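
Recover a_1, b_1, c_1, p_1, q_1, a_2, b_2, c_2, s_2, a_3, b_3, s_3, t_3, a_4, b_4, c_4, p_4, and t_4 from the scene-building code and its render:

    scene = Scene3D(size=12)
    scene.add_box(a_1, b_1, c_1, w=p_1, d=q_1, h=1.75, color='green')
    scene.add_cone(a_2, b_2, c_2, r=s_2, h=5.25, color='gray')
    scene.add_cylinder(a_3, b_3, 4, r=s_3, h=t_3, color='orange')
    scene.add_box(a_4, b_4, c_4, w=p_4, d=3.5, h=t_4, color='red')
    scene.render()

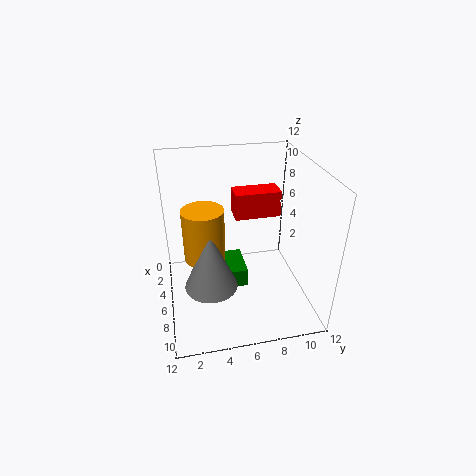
a_1 = 2.25, b_1 = 3.75, c_1 = 0.5, p_1 = 3.5, q_1 = 3.25, a_2 = 6.75, b_2 = 3.5, c_2 = 2, s_2 = 2.25, a_3 = 5.25, b_3 = 3.25, s_3 = 1.75, t_3 = 4.5, a_4 = 5.75, b_4 = 5.5, c_4 = 8.5, p_4 = 1.75, t_4 = 2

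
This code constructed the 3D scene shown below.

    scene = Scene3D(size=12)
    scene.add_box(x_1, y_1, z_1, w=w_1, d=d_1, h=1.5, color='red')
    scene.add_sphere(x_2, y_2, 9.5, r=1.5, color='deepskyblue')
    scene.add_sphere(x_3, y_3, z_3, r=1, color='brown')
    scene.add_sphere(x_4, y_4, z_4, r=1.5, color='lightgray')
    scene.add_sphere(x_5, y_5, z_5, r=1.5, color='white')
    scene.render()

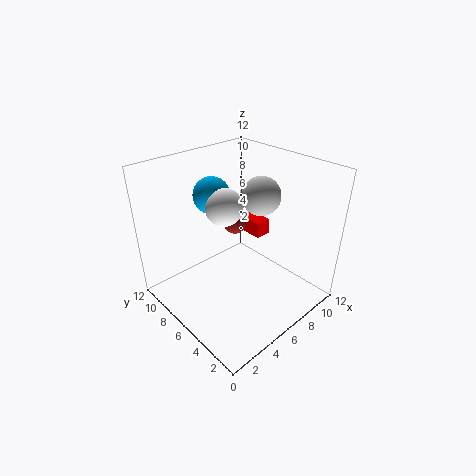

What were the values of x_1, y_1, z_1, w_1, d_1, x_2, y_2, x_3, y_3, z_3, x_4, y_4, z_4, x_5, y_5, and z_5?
x_1 = 9.5; y_1 = 7; z_1 = 4; w_1 = 1.5; d_1 = 2.5; x_2 = 5; y_2 = 8; x_3 = 7; y_3 = 7.5; z_3 = 6.5; x_4 = 7; y_4 = 4.5; z_4 = 10; x_5 = 5; y_5 = 6.5; z_5 = 9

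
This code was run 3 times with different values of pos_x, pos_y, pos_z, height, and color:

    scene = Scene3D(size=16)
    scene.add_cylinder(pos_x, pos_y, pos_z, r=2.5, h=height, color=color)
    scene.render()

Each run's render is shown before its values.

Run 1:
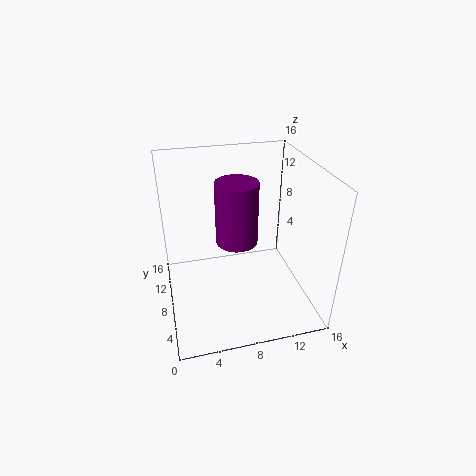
pos_x = 8.5, pos_y = 10.5, pos_z = 6, height = 7.5, color = 'purple'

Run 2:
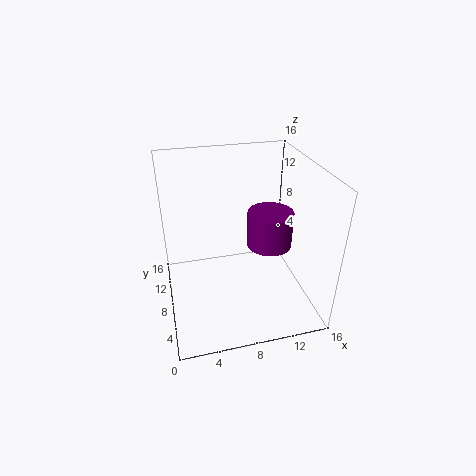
pos_x = 11.5, pos_y = 7.5, pos_z = 7, height = 4, color = 'purple'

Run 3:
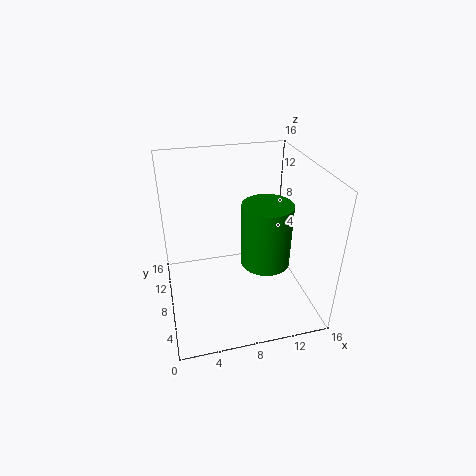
pos_x = 10, pos_y = 4.5, pos_z = 7, height = 6.5, color = 'green'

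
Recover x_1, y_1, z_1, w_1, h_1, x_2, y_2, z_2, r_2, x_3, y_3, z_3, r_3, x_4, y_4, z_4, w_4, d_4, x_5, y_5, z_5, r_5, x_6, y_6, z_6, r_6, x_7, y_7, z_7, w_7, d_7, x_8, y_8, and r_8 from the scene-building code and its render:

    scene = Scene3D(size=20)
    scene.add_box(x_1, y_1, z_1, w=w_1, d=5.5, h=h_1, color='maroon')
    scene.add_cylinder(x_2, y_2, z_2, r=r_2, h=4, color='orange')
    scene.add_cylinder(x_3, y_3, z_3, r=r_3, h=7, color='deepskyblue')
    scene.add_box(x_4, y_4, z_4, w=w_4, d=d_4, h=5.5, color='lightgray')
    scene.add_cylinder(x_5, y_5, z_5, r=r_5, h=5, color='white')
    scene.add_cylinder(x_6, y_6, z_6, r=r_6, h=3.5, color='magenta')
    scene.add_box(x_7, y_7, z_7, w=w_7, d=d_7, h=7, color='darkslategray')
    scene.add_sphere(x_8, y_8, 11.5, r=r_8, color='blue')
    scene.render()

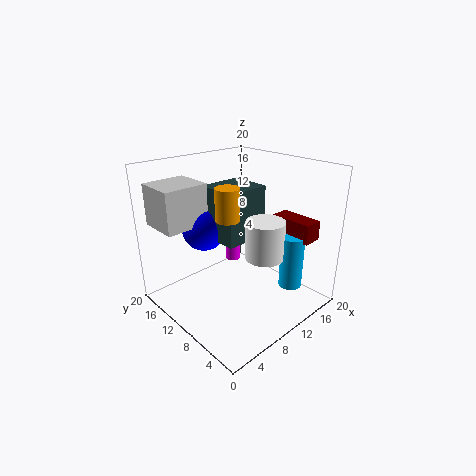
x_1 = 12.5; y_1 = 0.5; z_1 = 11.5; w_1 = 2.5; h_1 = 2.5; x_2 = 6; y_2 = 7.5; z_2 = 14.5; r_2 = 1.5; x_3 = 12.5; y_3 = 2.5; z_3 = 5; r_3 = 1.5; x_4 = 0.5; y_4 = 12; z_4 = 12.5; w_4 = 6; d_4 = 5.5; x_5 = 10; y_5 = 5; z_5 = 9; r_5 = 2.5; x_6 = 9.5; y_6 = 10.5; z_6 = 7; r_6 = 1; x_7 = 6.5; y_7 = 7.5; z_7 = 10.5; w_7 = 6; d_7 = 5.5; x_8 = 6.5; y_8 = 13; r_8 = 3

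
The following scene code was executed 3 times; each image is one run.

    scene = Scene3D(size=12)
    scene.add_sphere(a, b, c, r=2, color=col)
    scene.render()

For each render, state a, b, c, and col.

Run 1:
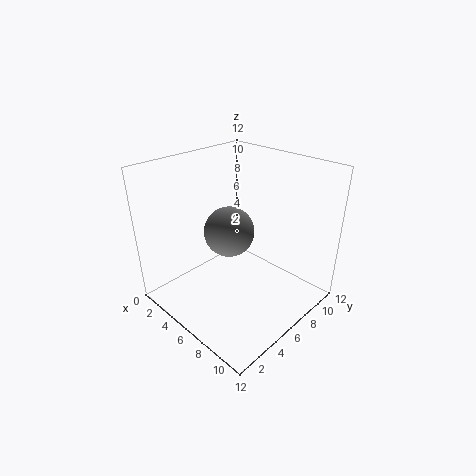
a = 6; b = 5; c = 7; col = 'gray'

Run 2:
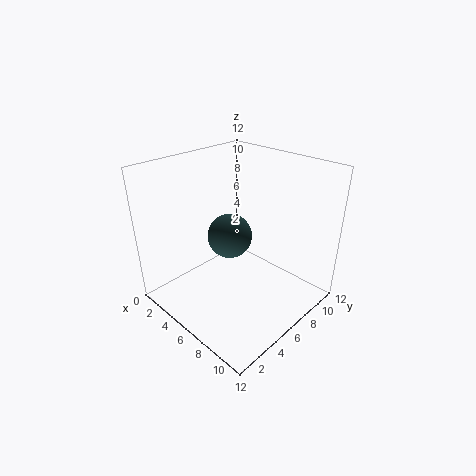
a = 4; b = 7; c = 5; col = 'darkslategray'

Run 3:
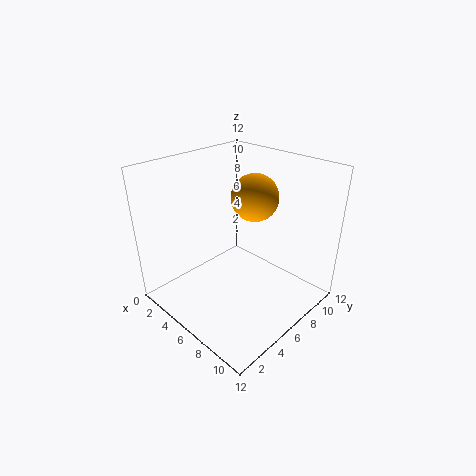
a = 6; b = 8; c = 9; col = 'orange'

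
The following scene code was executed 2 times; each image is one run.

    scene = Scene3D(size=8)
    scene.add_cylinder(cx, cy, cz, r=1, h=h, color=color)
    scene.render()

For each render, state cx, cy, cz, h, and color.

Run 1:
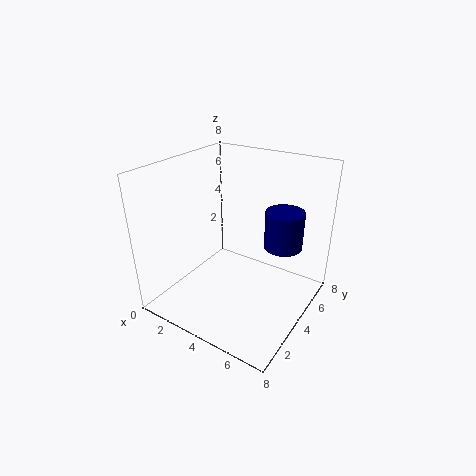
cx = 6.5, cy = 4.5, cz = 4, h = 2, color = 'navy'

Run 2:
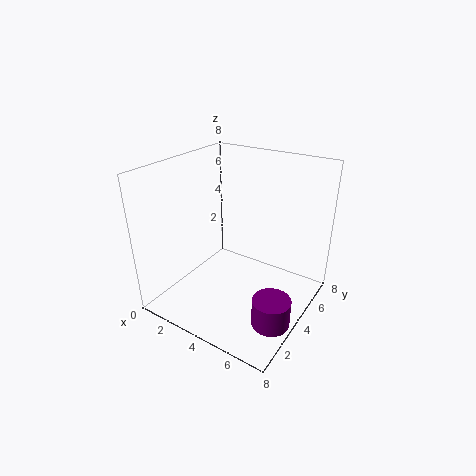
cx = 7, cy = 2.5, cz = 0.5, h = 1.5, color = 'purple'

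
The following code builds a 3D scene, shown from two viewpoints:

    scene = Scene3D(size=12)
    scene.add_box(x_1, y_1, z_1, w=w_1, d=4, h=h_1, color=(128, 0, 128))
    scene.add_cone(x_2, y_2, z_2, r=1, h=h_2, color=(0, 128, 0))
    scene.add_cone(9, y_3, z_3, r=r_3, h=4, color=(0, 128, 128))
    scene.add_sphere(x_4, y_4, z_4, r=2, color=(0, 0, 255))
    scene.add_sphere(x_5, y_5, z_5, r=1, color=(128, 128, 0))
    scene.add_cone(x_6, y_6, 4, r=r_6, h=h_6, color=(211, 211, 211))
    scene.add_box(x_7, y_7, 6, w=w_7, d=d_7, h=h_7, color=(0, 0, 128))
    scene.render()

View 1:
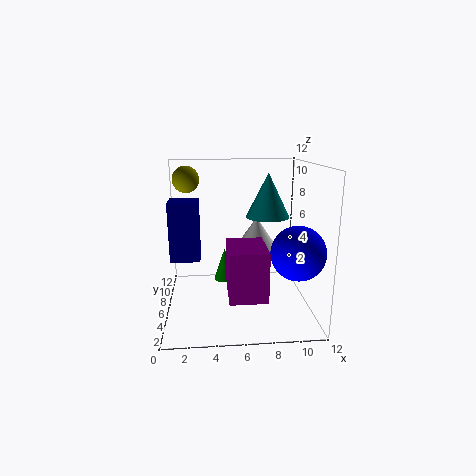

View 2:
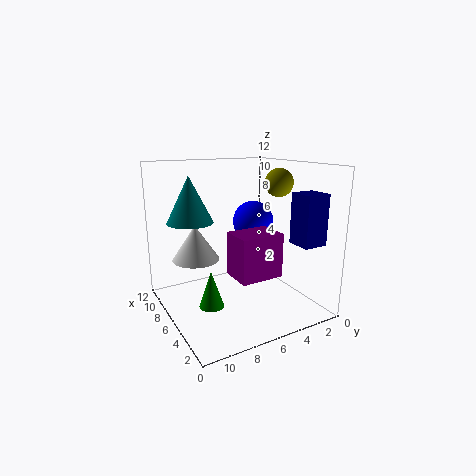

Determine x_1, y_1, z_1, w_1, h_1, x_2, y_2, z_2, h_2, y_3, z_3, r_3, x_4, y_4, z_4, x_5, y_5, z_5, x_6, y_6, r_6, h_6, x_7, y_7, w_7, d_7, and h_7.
x_1 = 5
y_1 = 2
z_1 = 2
w_1 = 3
h_1 = 4
x_2 = 5
y_2 = 9
z_2 = 1
h_2 = 3
y_3 = 9
z_3 = 7
r_3 = 2
x_4 = 10
y_4 = 2
z_4 = 6
x_5 = 2
y_5 = 5
z_5 = 11
x_6 = 8
y_6 = 9
r_6 = 2
h_6 = 3
x_7 = 1
y_7 = 1
w_7 = 2
d_7 = 2
h_7 = 4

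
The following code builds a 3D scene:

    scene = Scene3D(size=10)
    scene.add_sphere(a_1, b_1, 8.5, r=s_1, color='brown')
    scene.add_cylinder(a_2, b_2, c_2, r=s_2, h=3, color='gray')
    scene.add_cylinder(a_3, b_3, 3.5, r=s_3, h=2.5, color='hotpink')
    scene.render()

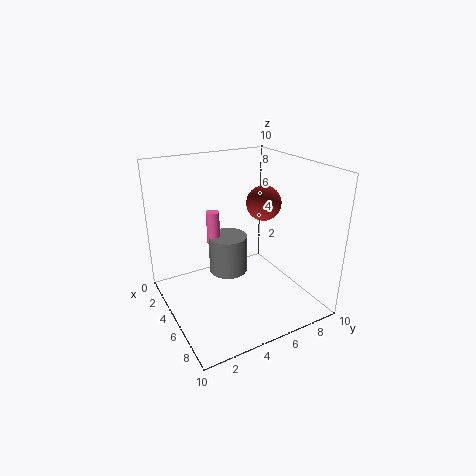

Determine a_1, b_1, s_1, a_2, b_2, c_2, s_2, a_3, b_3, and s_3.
a_1 = 8
b_1 = 5
s_1 = 1
a_2 = 2.5
b_2 = 5.5
c_2 = 1
s_2 = 1.5
a_3 = 2
b_3 = 4.5
s_3 = 0.5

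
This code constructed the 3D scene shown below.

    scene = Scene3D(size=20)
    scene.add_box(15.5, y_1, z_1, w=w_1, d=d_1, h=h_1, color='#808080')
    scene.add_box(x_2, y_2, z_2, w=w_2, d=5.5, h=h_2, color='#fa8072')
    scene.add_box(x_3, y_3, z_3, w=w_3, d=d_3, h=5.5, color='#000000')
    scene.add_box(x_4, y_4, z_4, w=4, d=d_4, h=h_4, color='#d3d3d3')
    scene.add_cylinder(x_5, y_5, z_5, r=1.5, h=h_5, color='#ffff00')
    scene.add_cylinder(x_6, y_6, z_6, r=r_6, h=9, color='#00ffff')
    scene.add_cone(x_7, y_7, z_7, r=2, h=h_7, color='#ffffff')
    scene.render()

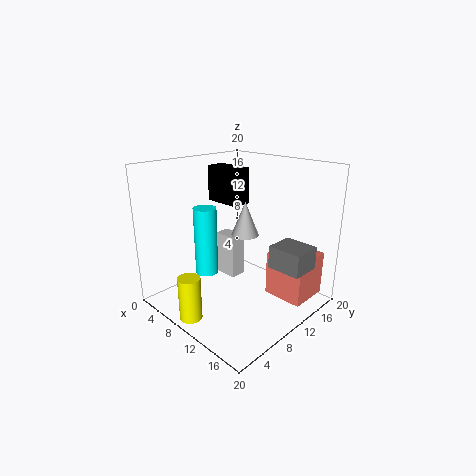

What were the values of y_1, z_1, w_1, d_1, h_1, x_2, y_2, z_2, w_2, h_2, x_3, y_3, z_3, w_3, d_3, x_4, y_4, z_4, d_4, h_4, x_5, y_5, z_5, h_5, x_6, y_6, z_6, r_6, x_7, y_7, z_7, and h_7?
y_1 = 10
z_1 = 7.5
w_1 = 4.5
d_1 = 4
h_1 = 3
x_2 = 14
y_2 = 11.5
z_2 = 2.5
w_2 = 5.5
h_2 = 6
x_3 = 0.5
y_3 = 13
z_3 = 13
w_3 = 6
d_3 = 3
x_4 = 1.5
y_4 = 13.5
z_4 = 0.5
d_4 = 2.5
h_4 = 7
x_5 = 9
y_5 = 2
z_5 = 0.5
h_5 = 6
x_6 = 8.5
y_6 = 5.5
z_6 = 6
r_6 = 1.5
x_7 = 9
y_7 = 12.5
z_7 = 9.5
h_7 = 5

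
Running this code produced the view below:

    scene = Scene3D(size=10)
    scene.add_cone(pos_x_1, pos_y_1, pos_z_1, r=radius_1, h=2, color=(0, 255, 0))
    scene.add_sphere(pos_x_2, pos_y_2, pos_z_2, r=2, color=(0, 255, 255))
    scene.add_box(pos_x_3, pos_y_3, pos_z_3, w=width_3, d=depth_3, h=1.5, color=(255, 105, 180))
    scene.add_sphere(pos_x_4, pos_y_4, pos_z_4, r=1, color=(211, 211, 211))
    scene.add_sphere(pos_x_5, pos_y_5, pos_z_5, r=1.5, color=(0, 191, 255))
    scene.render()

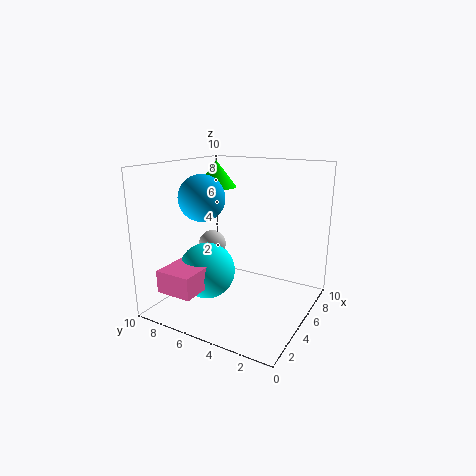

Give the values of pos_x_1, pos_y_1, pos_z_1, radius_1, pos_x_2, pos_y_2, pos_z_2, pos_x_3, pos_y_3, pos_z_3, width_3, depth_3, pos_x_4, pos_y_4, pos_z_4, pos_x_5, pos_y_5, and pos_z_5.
pos_x_1 = 7, pos_y_1 = 8, pos_z_1 = 8, radius_1 = 1.5, pos_x_2 = 4, pos_y_2 = 7, pos_z_2 = 2.5, pos_x_3 = 0.5, pos_y_3 = 6, pos_z_3 = 2, width_3 = 3, depth_3 = 2.5, pos_x_4 = 5.5, pos_y_4 = 7.5, pos_z_4 = 4, pos_x_5 = 3, pos_y_5 = 6.5, pos_z_5 = 8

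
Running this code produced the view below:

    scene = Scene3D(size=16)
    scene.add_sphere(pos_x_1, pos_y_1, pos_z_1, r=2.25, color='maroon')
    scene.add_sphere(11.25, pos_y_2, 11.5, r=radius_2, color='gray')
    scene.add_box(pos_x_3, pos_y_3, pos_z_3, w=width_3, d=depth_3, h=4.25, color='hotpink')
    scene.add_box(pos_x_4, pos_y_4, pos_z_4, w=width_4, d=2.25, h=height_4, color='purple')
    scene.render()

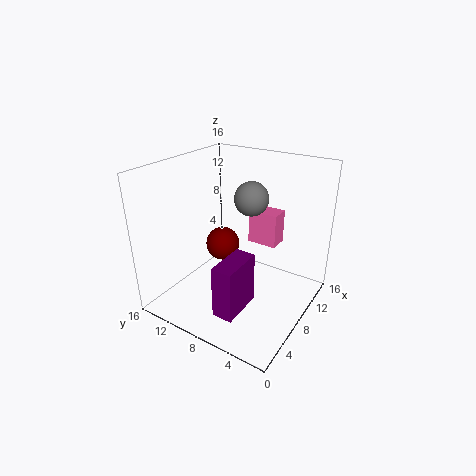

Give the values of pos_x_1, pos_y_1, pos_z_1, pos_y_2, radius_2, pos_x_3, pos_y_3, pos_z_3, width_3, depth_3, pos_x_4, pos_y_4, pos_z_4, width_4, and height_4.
pos_x_1 = 12.75, pos_y_1 = 13.5, pos_z_1 = 3.5, pos_y_2 = 8.25, radius_2 = 2, pos_x_3 = 13.25, pos_y_3 = 6, pos_z_3 = 4.75, width_3 = 2.5, depth_3 = 3.75, pos_x_4 = 2.25, pos_y_4 = 5.25, pos_z_4 = 1.5, width_4 = 4.75, height_4 = 5.75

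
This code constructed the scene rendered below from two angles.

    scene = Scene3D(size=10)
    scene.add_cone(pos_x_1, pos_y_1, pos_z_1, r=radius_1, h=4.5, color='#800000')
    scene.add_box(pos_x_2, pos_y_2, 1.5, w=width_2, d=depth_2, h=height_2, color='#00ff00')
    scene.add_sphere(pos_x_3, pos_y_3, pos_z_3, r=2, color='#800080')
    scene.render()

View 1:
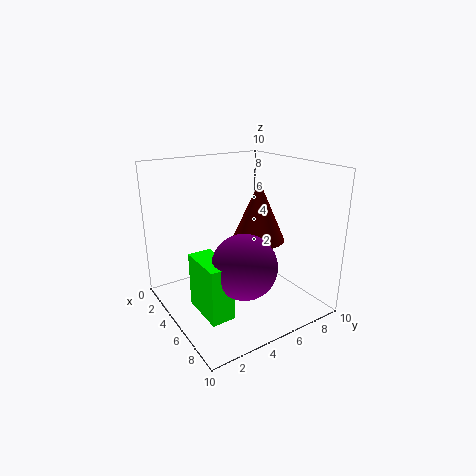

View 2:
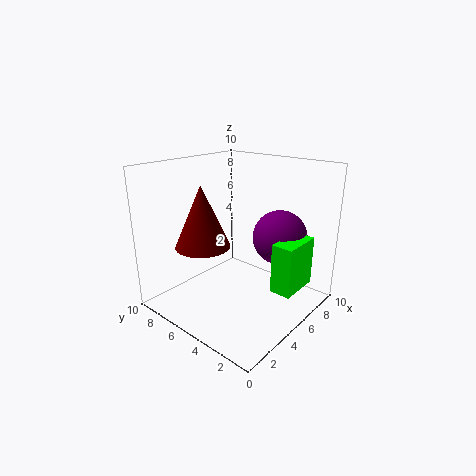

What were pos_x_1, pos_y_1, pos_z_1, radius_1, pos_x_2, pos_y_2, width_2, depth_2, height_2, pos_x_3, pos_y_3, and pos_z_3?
pos_x_1 = 4; pos_y_1 = 7.5; pos_z_1 = 4; radius_1 = 2; pos_x_2 = 5.5; pos_y_2 = 1; width_2 = 3; depth_2 = 1.5; height_2 = 3.5; pos_x_3 = 8; pos_y_3 = 3.5; pos_z_3 = 4.5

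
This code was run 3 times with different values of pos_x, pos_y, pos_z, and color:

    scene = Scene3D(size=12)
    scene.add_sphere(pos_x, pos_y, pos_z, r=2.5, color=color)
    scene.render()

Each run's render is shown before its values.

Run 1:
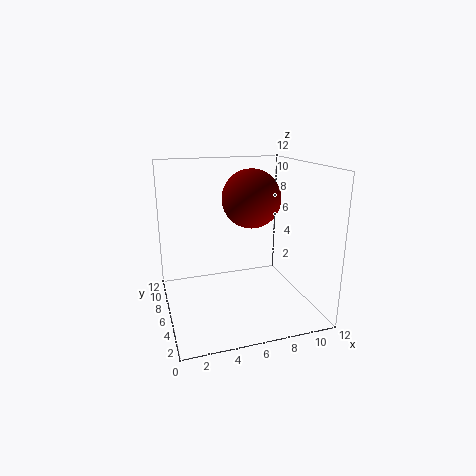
pos_x = 7.5; pos_y = 7; pos_z = 9; color = 'maroon'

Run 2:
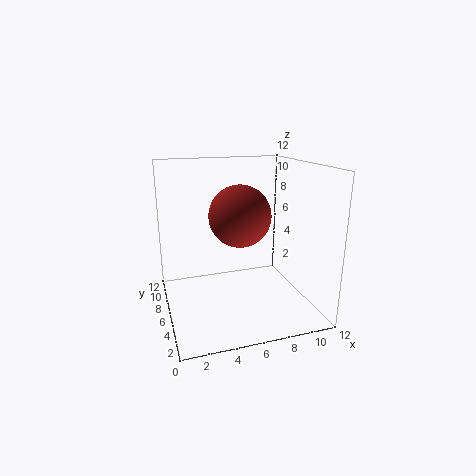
pos_x = 6; pos_y = 5.5; pos_z = 8; color = 'brown'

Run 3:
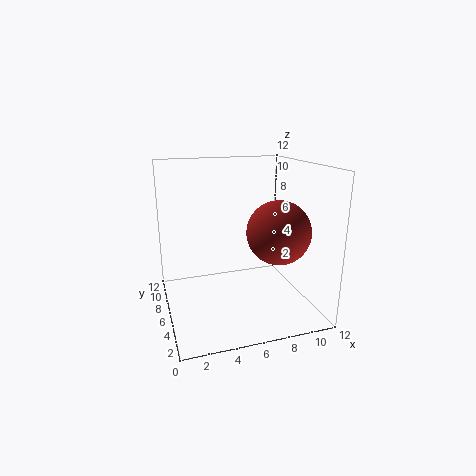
pos_x = 8.5; pos_y = 3.5; pos_z = 7; color = 'brown'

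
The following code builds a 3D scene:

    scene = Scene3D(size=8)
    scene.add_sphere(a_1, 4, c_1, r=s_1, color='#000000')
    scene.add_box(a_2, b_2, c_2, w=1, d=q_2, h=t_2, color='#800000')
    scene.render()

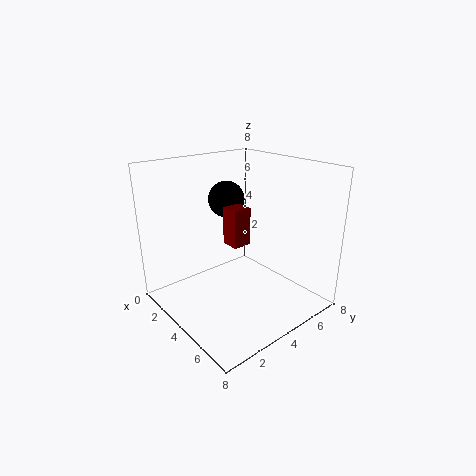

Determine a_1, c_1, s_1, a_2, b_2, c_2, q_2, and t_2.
a_1 = 3; c_1 = 6; s_1 = 1; a_2 = 4; b_2 = 3; c_2 = 4; q_2 = 1; t_2 = 2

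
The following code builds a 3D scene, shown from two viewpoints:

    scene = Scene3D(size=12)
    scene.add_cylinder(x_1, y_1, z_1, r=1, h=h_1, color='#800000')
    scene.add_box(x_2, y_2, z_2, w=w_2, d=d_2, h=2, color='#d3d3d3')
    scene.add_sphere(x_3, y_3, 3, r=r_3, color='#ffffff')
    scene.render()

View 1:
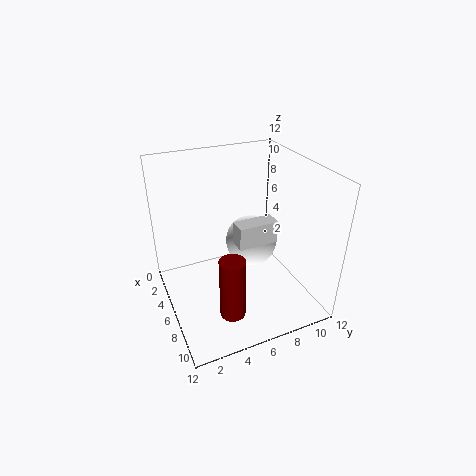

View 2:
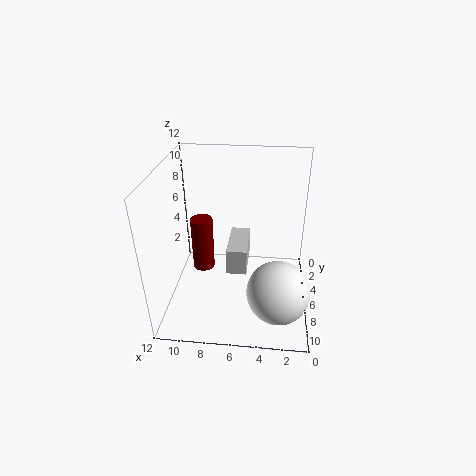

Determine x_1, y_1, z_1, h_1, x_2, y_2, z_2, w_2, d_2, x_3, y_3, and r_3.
x_1 = 9.5
y_1 = 4
z_1 = 1.5
h_1 = 5
x_2 = 5
y_2 = 6
z_2 = 5
w_2 = 1.5
d_2 = 3.5
x_3 = 2.5
y_3 = 9
r_3 = 2.5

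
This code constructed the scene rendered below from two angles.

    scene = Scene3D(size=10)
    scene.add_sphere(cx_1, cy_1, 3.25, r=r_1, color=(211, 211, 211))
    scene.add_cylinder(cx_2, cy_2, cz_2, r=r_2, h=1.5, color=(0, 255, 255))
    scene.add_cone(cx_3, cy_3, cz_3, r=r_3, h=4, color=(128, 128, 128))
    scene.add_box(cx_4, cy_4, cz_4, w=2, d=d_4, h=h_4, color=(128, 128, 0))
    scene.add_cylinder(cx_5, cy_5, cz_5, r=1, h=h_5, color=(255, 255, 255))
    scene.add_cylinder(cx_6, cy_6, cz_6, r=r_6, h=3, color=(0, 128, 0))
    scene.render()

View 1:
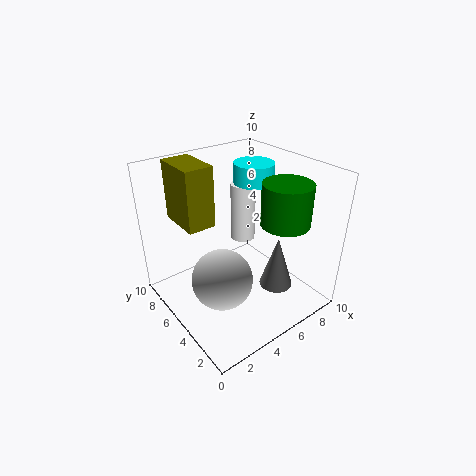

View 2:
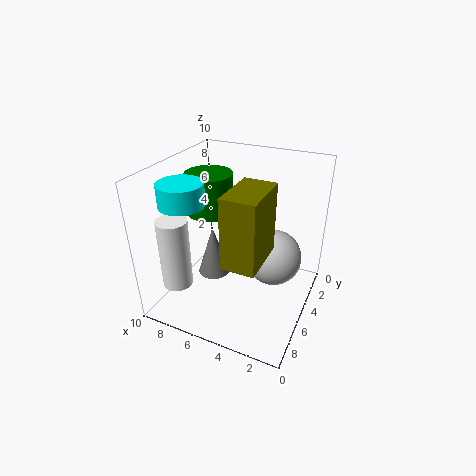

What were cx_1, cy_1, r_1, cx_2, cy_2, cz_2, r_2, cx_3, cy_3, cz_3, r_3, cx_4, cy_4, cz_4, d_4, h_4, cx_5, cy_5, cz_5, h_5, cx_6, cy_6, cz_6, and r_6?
cx_1 = 2.75
cy_1 = 3.75
r_1 = 2
cx_2 = 8
cy_2 = 7
cz_2 = 7.75
r_2 = 1.5
cx_3 = 7.75
cy_3 = 3.75
cz_3 = 0.5
r_3 = 1.25
cx_4 = 2
cy_4 = 6.25
cz_4 = 5.75
d_4 = 3.25
h_4 = 4.25
cx_5 = 8
cy_5 = 8.25
cz_5 = 2.5
h_5 = 4.75
cx_6 = 8
cy_6 = 3.5
cz_6 = 5.75
r_6 = 1.75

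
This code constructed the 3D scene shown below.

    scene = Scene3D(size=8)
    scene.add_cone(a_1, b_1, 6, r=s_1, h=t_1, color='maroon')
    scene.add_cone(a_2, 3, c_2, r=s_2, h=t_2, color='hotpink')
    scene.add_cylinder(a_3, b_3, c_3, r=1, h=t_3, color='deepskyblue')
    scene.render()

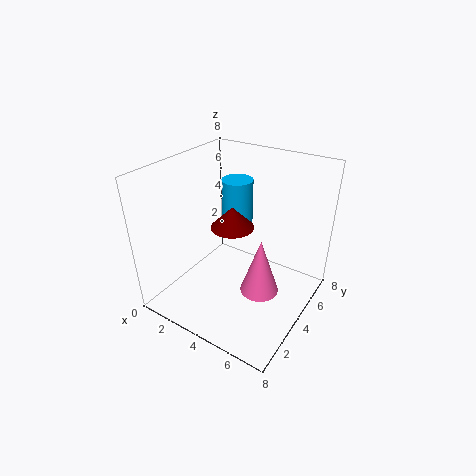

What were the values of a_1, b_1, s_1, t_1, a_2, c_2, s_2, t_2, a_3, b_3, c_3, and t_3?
a_1 = 5; b_1 = 2; s_1 = 1; t_1 = 1; a_2 = 6; c_2 = 2; s_2 = 1; t_2 = 3; a_3 = 2; b_3 = 7; c_3 = 3; t_3 = 3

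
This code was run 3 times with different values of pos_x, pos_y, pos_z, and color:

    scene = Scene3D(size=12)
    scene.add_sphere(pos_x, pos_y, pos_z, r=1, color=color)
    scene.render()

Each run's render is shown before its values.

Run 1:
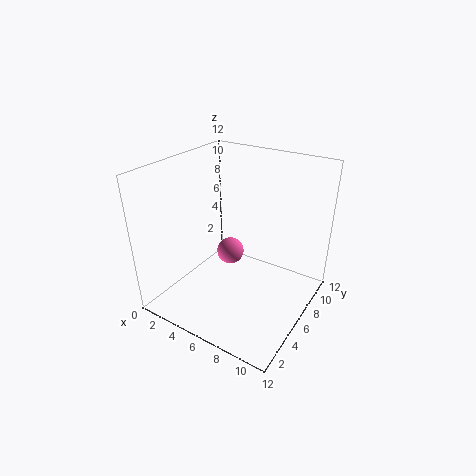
pos_x = 6.75, pos_y = 3.75, pos_z = 6.25, color = 'hotpink'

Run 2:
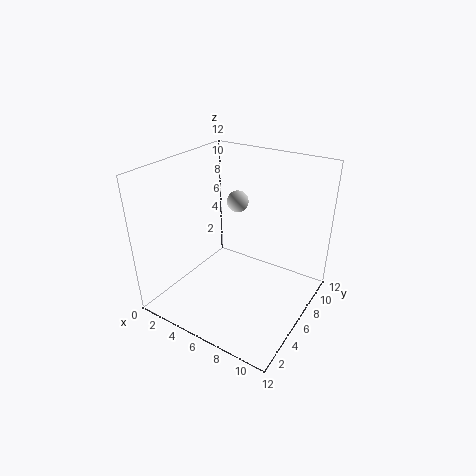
pos_x = 3.75, pos_y = 9.5, pos_z = 7.5, color = 'lightgray'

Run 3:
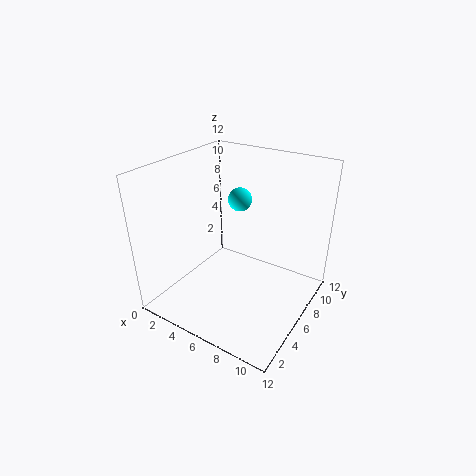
pos_x = 5.25, pos_y = 7.5, pos_z = 8.75, color = 'cyan'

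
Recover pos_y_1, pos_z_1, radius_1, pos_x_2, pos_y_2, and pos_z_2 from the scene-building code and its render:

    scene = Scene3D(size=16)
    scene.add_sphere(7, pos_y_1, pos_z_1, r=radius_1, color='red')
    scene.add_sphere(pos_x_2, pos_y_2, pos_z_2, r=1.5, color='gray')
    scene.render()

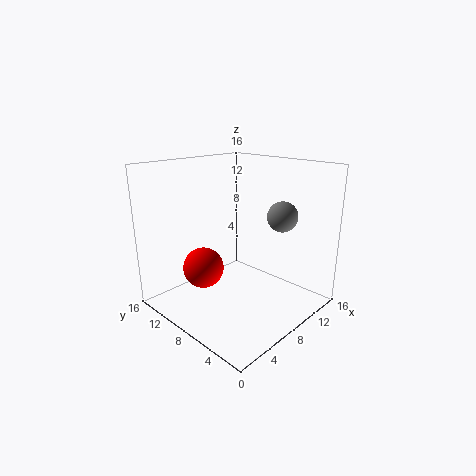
pos_y_1 = 13; pos_z_1 = 3; radius_1 = 2.5; pos_x_2 = 8.5; pos_y_2 = 2.5; pos_z_2 = 11.5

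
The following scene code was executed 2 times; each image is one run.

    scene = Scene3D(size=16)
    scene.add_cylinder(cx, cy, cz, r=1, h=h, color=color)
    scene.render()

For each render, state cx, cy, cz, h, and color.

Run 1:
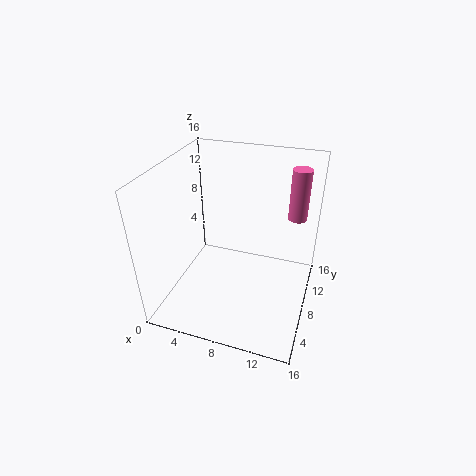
cx = 14, cy = 10, cz = 10.5, h = 5.5, color = 'hotpink'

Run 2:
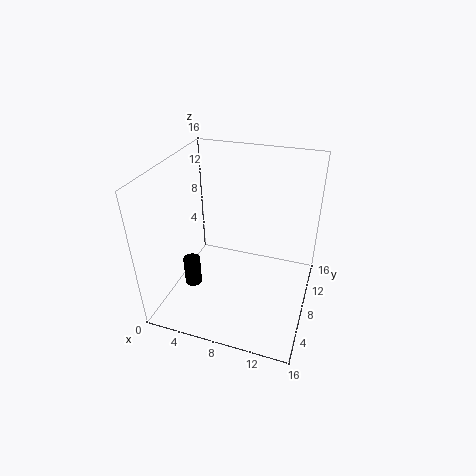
cx = 2.5, cy = 7, cz = 1, h = 3.5, color = 'black'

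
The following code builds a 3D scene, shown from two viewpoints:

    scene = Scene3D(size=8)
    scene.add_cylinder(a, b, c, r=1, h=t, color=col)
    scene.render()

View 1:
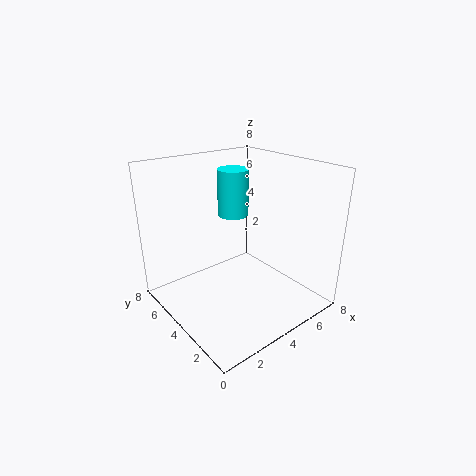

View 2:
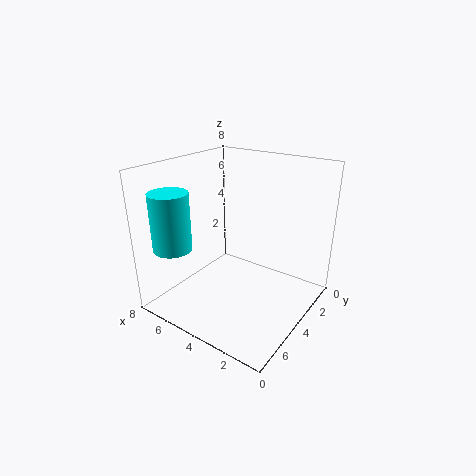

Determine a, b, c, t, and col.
a = 6
b = 7
c = 4
t = 3
col = 'cyan'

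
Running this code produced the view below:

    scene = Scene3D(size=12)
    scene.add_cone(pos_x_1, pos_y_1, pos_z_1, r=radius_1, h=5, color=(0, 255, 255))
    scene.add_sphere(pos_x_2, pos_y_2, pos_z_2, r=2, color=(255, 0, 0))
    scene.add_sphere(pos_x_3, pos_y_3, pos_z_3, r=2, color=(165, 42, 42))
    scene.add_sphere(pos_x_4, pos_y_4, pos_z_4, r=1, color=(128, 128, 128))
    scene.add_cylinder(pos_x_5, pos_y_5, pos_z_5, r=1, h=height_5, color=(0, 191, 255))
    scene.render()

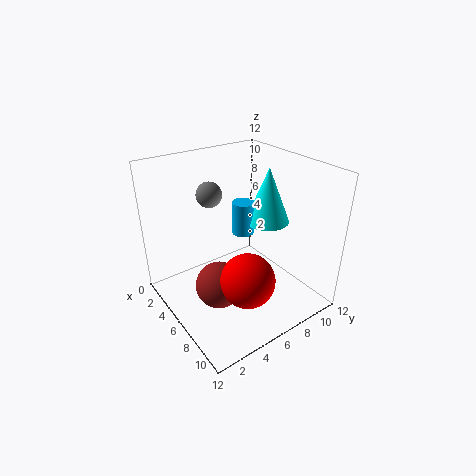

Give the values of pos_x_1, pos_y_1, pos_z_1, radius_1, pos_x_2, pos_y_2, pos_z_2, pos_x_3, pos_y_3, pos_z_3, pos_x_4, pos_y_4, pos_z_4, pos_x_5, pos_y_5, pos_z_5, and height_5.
pos_x_1 = 5, pos_y_1 = 10, pos_z_1 = 6, radius_1 = 2, pos_x_2 = 10, pos_y_2 = 4, pos_z_2 = 5, pos_x_3 = 6, pos_y_3 = 4, pos_z_3 = 2, pos_x_4 = 5, pos_y_4 = 4, pos_z_4 = 10, pos_x_5 = 4, pos_y_5 = 8, pos_z_5 = 5, height_5 = 3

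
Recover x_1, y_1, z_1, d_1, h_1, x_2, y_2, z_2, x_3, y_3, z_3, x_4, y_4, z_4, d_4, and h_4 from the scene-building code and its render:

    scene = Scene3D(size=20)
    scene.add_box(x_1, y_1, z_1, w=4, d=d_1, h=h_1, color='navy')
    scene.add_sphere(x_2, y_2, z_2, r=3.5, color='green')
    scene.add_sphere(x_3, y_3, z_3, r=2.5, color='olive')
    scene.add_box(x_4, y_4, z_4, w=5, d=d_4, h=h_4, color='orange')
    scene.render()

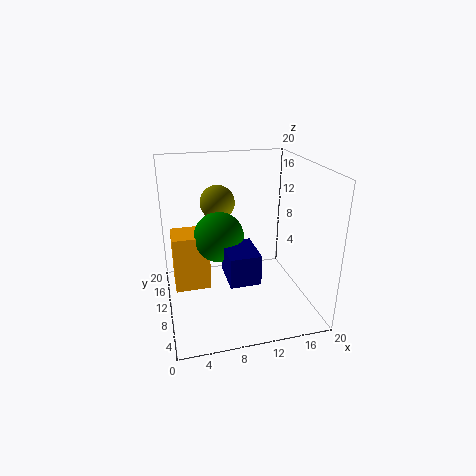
x_1 = 7.5, y_1 = 4, z_1 = 6, d_1 = 5.5, h_1 = 4, x_2 = 7.5, y_2 = 11, z_2 = 10, x_3 = 8, y_3 = 14, z_3 = 14, x_4 = 1, y_4 = 10, z_4 = 2.5, d_4 = 4.5, h_4 = 8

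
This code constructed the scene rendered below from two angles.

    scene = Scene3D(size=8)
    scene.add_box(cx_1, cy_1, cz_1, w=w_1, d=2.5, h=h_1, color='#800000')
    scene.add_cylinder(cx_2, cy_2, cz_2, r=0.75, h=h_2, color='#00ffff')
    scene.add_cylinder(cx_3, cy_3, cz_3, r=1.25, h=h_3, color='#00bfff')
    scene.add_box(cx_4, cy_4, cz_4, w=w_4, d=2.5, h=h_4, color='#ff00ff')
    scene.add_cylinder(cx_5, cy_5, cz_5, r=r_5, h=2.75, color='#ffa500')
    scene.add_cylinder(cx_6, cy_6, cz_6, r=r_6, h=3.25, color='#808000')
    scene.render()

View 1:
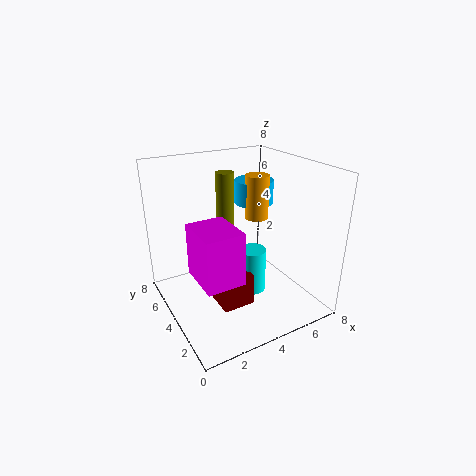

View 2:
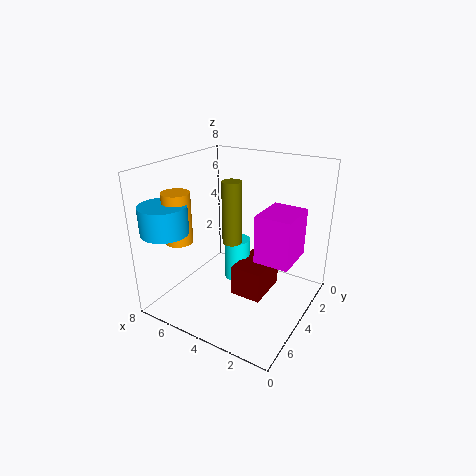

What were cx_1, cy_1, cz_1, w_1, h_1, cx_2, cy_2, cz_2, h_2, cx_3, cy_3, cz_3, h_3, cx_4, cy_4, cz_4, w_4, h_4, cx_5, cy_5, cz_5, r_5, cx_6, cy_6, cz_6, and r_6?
cx_1 = 2.25
cy_1 = 2.25
cz_1 = 0.75
w_1 = 1.75
h_1 = 1.75
cx_2 = 4.5
cy_2 = 3.25
cz_2 = 1
h_2 = 2.5
cx_3 = 6.75
cy_3 = 6.75
cz_3 = 4.75
h_3 = 1.5
cx_4 = 1
cy_4 = 1.5
cz_4 = 2.75
w_4 = 2
h_4 = 2.75
cx_5 = 6.5
cy_5 = 6
cz_5 = 4
r_5 = 0.75
cx_6 = 3.75
cy_6 = 5
cz_6 = 4.25
r_6 = 0.5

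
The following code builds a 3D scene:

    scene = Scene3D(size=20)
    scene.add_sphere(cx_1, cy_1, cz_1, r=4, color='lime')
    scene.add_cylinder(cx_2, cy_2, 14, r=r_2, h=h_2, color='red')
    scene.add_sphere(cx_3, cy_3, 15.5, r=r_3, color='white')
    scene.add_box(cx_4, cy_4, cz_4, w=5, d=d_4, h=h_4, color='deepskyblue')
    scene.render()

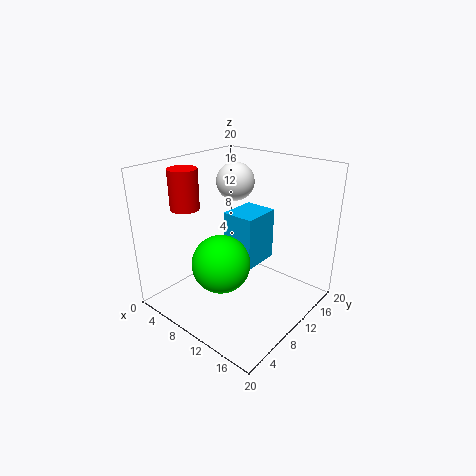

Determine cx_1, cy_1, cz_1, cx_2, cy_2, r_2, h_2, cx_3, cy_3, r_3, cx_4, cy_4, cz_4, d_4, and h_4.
cx_1 = 9.5; cy_1 = 7; cz_1 = 7; cx_2 = 4; cy_2 = 6; r_2 = 2; h_2 = 5.5; cx_3 = 4; cy_3 = 16.5; r_3 = 3; cx_4 = 5.5; cy_4 = 12; cz_4 = 4; d_4 = 6; h_4 = 8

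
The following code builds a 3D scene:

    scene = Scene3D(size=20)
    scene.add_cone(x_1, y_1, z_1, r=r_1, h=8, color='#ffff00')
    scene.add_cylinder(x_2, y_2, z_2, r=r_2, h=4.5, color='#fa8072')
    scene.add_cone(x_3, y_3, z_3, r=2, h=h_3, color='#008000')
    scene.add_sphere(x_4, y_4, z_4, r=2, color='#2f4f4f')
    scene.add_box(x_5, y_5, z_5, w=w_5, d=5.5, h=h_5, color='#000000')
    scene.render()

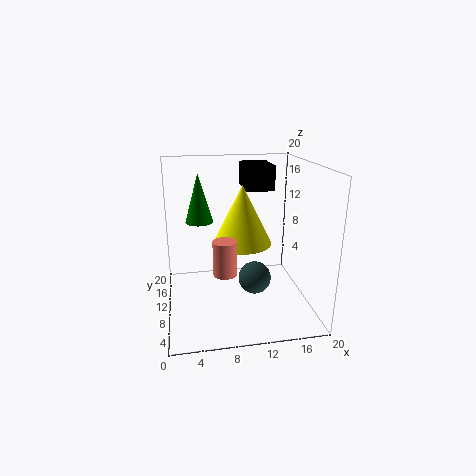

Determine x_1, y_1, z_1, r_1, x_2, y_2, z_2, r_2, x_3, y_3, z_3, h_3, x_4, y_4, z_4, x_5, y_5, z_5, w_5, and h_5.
x_1 = 10.5
y_1 = 9.5
z_1 = 9.5
r_1 = 4
x_2 = 7.5
y_2 = 5.5
z_2 = 7
r_2 = 1.5
x_3 = 5
y_3 = 13.5
z_3 = 11.5
h_3 = 7
x_4 = 11
y_4 = 4
z_4 = 7
x_5 = 11.5
y_5 = 11.5
z_5 = 16
w_5 = 4
h_5 = 3.5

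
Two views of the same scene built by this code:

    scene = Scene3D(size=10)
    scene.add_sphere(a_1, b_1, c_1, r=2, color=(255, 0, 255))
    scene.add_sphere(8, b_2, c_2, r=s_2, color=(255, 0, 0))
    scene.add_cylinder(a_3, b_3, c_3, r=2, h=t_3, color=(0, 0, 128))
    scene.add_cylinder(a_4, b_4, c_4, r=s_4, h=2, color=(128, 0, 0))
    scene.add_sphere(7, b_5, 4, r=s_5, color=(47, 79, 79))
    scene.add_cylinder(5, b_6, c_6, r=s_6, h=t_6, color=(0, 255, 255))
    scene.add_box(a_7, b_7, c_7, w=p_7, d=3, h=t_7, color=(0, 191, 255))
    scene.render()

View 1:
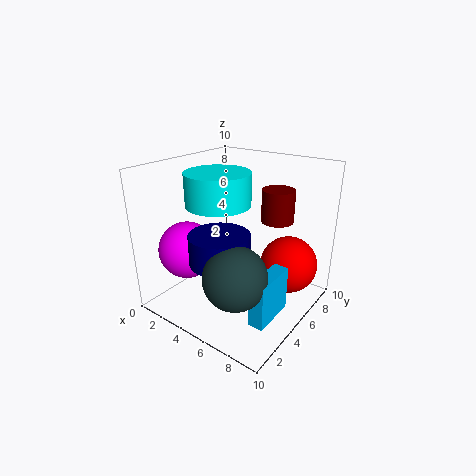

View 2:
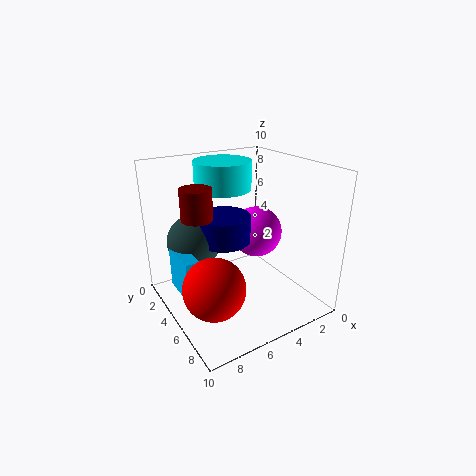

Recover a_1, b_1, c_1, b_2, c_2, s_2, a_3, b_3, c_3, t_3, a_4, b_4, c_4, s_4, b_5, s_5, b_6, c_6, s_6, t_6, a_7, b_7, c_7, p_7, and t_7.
a_1 = 2, b_1 = 3, c_1 = 4, b_2 = 7, c_2 = 3, s_2 = 2, a_3 = 5, b_3 = 3, c_3 = 4, t_3 = 2, a_4 = 8, b_4 = 5, c_4 = 7, s_4 = 1, b_5 = 2, s_5 = 2, b_6 = 3, c_6 = 8, s_6 = 2, t_6 = 2, a_7 = 8, b_7 = 2, c_7 = 1, p_7 = 1, t_7 = 3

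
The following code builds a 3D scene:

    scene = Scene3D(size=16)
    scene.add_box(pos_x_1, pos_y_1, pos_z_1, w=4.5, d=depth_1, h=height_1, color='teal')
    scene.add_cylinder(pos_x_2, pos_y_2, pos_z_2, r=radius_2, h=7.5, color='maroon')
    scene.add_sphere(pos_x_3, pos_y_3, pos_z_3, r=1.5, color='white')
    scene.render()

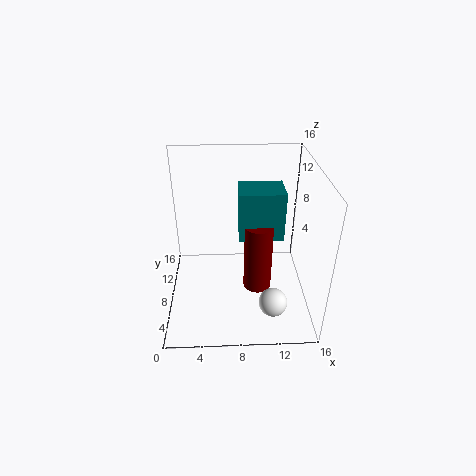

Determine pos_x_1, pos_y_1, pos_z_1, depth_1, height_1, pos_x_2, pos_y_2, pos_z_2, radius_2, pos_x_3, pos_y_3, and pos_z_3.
pos_x_1 = 8, pos_y_1 = 5, pos_z_1 = 9.5, depth_1 = 3.5, height_1 = 5, pos_x_2 = 10, pos_y_2 = 5.5, pos_z_2 = 3.5, radius_2 = 1.5, pos_x_3 = 11.5, pos_y_3 = 3, pos_z_3 = 3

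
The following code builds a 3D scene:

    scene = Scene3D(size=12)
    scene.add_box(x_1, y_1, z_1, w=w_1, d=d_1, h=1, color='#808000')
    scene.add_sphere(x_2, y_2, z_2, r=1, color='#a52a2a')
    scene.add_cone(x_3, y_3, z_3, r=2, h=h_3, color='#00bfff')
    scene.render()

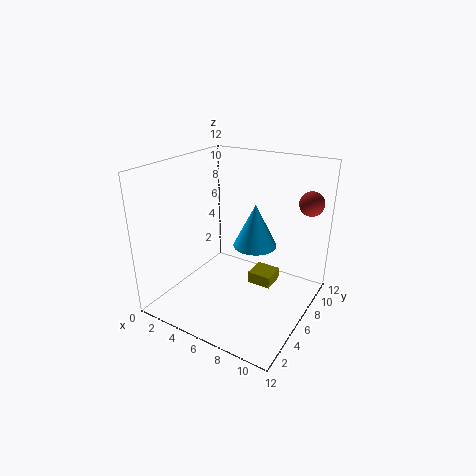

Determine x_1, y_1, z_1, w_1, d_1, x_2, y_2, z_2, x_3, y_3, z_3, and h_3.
x_1 = 7; y_1 = 6; z_1 = 2; w_1 = 2; d_1 = 2; x_2 = 11; y_2 = 9; z_2 = 9; x_3 = 6; y_3 = 9; z_3 = 4; h_3 = 4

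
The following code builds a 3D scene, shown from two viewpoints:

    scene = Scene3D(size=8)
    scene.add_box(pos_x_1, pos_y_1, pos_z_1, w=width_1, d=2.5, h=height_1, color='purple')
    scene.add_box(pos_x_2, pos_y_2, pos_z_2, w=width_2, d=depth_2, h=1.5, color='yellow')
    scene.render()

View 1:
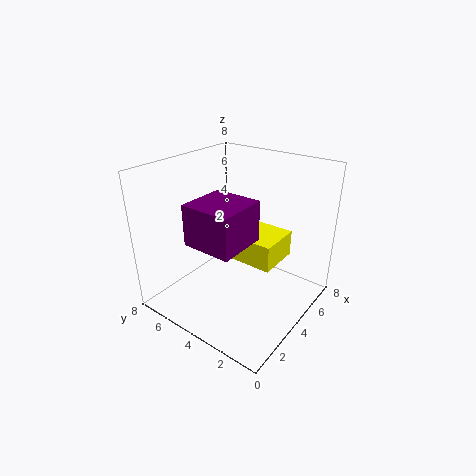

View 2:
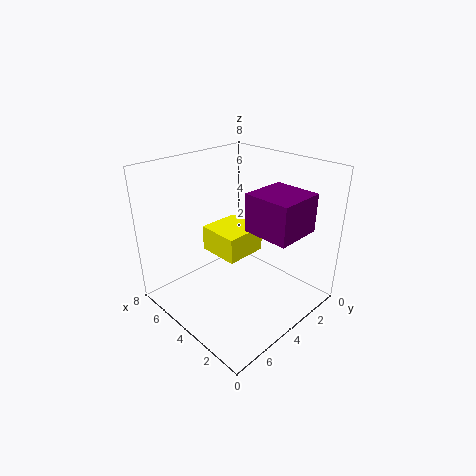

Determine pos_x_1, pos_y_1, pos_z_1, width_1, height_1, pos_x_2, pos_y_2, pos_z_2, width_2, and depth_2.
pos_x_1 = 0.5, pos_y_1 = 2, pos_z_1 = 5, width_1 = 2.5, height_1 = 2, pos_x_2 = 4, pos_y_2 = 2, pos_z_2 = 2.5, width_2 = 2.5, depth_2 = 2.5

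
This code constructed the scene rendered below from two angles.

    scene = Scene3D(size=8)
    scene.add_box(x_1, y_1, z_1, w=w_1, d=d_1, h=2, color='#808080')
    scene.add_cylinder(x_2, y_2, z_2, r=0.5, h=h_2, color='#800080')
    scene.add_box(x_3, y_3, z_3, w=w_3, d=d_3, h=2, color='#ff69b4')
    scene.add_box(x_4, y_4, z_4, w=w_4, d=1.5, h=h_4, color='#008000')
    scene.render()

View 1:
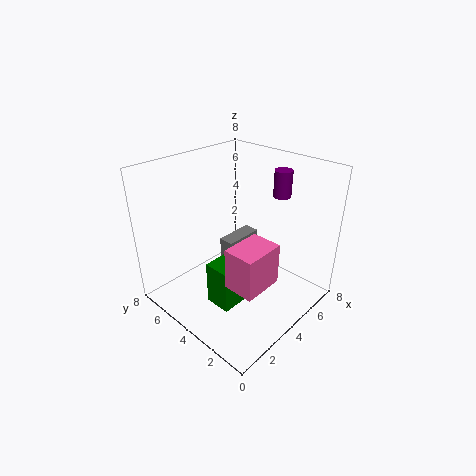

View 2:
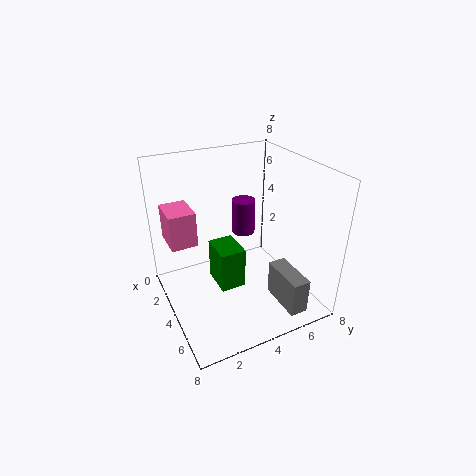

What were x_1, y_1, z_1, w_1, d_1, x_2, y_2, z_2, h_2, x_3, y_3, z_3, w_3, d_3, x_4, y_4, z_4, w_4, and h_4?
x_1 = 5, y_1 = 5.5, z_1 = 0.5, w_1 = 2.5, d_1 = 1, x_2 = 6.5, y_2 = 3, z_2 = 6, h_2 = 1.5, x_3 = 1, y_3 = 0.5, z_3 = 3.5, w_3 = 2, d_3 = 1.5, x_4 = 2, y_4 = 3, z_4 = 0.5, w_4 = 2, h_4 = 2.5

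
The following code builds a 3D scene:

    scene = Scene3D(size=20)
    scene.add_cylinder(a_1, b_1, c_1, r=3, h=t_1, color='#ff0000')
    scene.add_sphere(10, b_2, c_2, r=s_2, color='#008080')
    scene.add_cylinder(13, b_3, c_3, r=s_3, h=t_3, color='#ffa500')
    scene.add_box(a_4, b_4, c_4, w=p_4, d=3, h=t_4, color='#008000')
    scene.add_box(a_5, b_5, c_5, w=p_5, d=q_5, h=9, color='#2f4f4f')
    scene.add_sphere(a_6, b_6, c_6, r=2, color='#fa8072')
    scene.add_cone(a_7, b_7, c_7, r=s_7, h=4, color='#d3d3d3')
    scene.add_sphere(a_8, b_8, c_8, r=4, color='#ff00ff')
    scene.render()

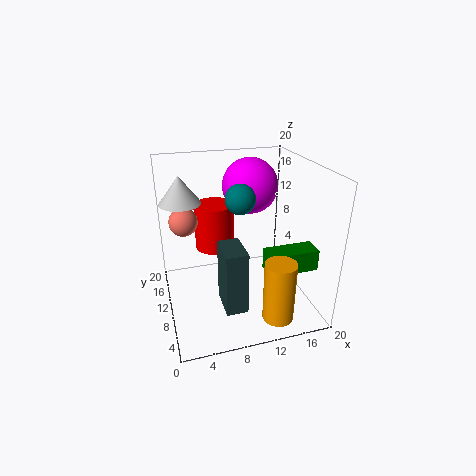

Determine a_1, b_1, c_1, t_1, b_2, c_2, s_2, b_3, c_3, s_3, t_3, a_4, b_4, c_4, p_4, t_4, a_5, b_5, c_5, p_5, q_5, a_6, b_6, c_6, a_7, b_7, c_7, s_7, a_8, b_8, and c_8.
a_1 = 8, b_1 = 16, c_1 = 6, t_1 = 7, b_2 = 9, c_2 = 16, s_2 = 2, b_3 = 2, c_3 = 2, s_3 = 2, t_3 = 8, a_4 = 13, b_4 = 5, c_4 = 6, p_4 = 7, t_4 = 3, a_5 = 7, b_5 = 5, c_5 = 1, p_5 = 3, q_5 = 5, a_6 = 3, b_6 = 13, c_6 = 12, a_7 = 3, b_7 = 15, c_7 = 14, s_7 = 3, a_8 = 13, b_8 = 14, c_8 = 16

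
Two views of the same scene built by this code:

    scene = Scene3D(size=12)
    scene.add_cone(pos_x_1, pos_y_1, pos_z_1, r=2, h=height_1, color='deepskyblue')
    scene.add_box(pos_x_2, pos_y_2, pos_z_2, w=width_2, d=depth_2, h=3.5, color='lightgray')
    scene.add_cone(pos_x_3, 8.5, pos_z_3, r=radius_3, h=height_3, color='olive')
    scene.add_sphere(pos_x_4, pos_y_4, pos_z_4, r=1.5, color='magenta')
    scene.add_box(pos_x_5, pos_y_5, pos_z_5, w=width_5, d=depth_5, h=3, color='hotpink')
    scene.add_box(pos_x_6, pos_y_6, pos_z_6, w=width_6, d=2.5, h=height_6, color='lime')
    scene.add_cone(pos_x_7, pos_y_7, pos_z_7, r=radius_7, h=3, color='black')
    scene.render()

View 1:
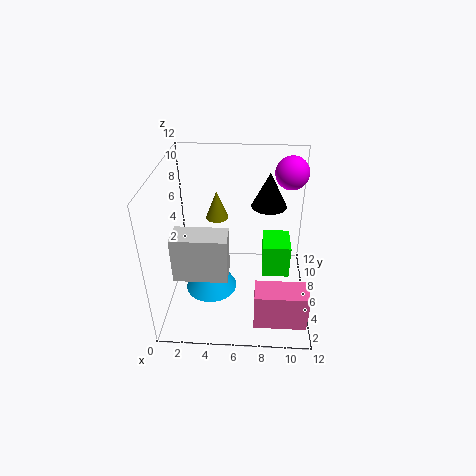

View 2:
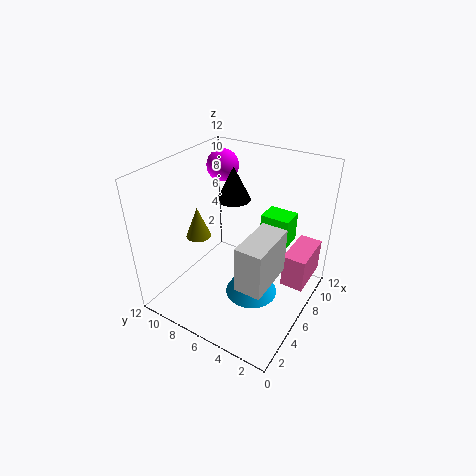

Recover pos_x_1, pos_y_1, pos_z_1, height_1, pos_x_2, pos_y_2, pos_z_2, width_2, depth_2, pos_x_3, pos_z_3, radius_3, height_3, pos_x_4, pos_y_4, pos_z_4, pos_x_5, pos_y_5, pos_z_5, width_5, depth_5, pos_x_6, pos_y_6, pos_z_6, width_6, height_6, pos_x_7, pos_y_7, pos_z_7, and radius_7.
pos_x_1 = 4; pos_y_1 = 3.5; pos_z_1 = 3; height_1 = 3.5; pos_x_2 = 1.5; pos_y_2 = 1.5; pos_z_2 = 5; width_2 = 4; depth_2 = 2; pos_x_3 = 4; pos_z_3 = 6.5; radius_3 = 1; height_3 = 2.5; pos_x_4 = 10.5; pos_y_4 = 10.5; pos_z_4 = 10; pos_x_5 = 7.5; pos_y_5 = 0.5; pos_z_5 = 1.5; width_5 = 4; depth_5 = 2; pos_x_6 = 8; pos_y_6 = 2.5; pos_z_6 = 5; width_6 = 2; height_6 = 2.5; pos_x_7 = 8.5; pos_y_7 = 8; pos_z_7 = 8; radius_7 = 1.5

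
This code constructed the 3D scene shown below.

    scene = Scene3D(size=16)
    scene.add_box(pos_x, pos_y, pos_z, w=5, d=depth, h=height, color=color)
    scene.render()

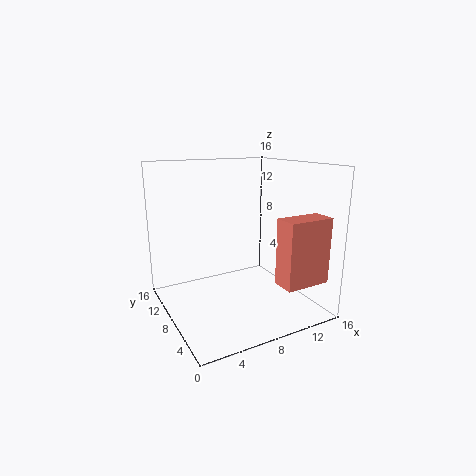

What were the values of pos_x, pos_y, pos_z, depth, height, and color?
pos_x = 10; pos_y = 1; pos_z = 4; depth = 2.5; height = 7; color = 'salmon'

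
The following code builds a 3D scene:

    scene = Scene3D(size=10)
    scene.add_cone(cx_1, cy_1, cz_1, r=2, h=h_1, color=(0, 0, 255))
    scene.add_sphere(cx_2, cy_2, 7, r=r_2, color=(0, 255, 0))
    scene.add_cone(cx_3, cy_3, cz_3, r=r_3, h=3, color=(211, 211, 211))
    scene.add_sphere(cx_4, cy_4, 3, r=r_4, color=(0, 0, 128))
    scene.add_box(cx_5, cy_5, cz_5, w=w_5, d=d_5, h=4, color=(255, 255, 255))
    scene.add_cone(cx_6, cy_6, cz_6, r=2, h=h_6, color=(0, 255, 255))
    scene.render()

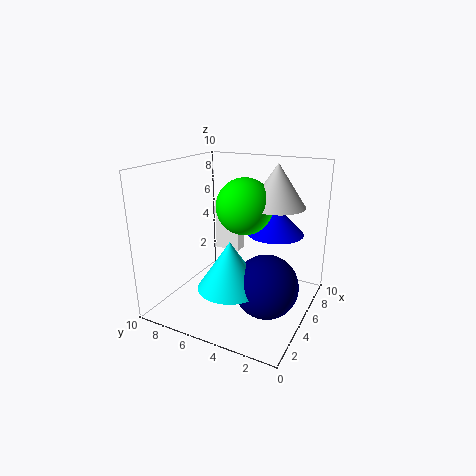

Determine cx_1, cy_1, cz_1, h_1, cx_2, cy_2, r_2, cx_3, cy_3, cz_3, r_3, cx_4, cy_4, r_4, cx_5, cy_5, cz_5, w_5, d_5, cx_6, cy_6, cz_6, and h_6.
cx_1 = 7, cy_1 = 3, cz_1 = 5, h_1 = 2, cx_2 = 6, cy_2 = 5, r_2 = 2, cx_3 = 7, cy_3 = 3, cz_3 = 7, r_3 = 2, cx_4 = 3, cy_4 = 2, r_4 = 2, cx_5 = 7, cy_5 = 6, cz_5 = 3, w_5 = 1, d_5 = 2, cx_6 = 2, cy_6 = 4, cz_6 = 3, h_6 = 3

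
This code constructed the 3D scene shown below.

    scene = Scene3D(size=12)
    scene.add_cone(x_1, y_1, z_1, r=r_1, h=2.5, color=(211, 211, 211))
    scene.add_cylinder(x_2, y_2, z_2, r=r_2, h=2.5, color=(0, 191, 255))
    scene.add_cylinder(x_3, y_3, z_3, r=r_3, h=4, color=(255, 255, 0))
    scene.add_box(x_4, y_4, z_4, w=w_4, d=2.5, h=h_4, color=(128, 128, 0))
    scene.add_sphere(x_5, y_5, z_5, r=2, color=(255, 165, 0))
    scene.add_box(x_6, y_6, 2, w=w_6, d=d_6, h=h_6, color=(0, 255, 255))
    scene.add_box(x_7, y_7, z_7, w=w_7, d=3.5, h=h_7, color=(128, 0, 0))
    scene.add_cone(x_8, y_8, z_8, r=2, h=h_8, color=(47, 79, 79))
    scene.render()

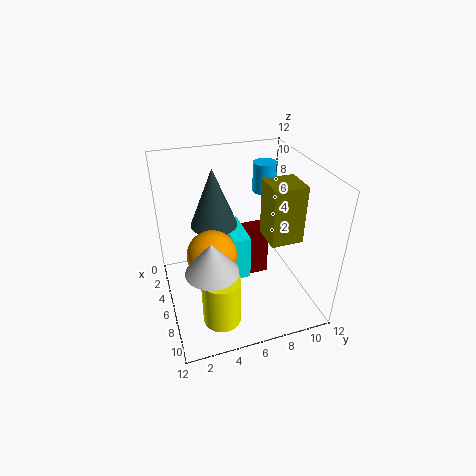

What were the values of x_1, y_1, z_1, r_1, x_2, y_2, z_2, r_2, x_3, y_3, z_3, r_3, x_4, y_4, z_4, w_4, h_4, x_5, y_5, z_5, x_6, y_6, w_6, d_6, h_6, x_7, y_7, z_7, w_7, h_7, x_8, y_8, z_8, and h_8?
x_1 = 9, y_1 = 3, z_1 = 5.5, r_1 = 2, x_2 = 4, y_2 = 9, z_2 = 9, r_2 = 1, x_3 = 9.5, y_3 = 3.5, z_3 = 1, r_3 = 1.5, x_4 = 7, y_4 = 7.5, z_4 = 7, w_4 = 2.5, h_4 = 4.5, x_5 = 7, y_5 = 3.5, z_5 = 5.5, x_6 = 2.5, y_6 = 5.5, w_6 = 4, d_6 = 1.5, h_6 = 4, x_7 = 3, y_7 = 6, z_7 = 0.5, w_7 = 1.5, h_7 = 5, x_8 = 4, y_8 = 4.5, z_8 = 6.5, h_8 = 5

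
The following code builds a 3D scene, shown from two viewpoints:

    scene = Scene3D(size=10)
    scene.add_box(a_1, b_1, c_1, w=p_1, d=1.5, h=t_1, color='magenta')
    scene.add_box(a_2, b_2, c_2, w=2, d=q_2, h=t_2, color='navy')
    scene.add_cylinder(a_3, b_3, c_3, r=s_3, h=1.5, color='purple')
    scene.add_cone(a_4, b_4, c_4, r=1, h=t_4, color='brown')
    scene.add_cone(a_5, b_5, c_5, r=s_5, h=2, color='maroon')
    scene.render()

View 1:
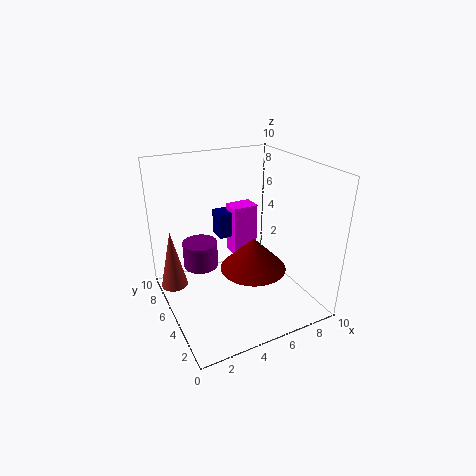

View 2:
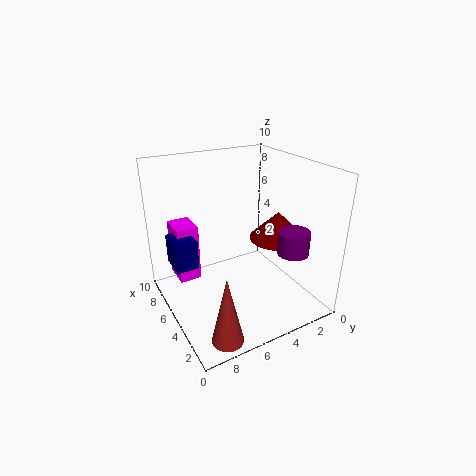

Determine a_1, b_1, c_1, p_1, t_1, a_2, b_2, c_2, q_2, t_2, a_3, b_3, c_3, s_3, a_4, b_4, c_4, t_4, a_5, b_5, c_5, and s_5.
a_1 = 6; b_1 = 7.5; c_1 = 2; p_1 = 2; t_1 = 4; a_2 = 5; b_2 = 8; c_2 = 3.5; q_2 = 1.5; t_2 = 2; a_3 = 1.5; b_3 = 3; c_3 = 5; s_3 = 1; a_4 = 1; b_4 = 8; c_4 = 0.5; t_4 = 4.5; a_5 = 4.5; b_5 = 2; c_5 = 4.5; s_5 = 2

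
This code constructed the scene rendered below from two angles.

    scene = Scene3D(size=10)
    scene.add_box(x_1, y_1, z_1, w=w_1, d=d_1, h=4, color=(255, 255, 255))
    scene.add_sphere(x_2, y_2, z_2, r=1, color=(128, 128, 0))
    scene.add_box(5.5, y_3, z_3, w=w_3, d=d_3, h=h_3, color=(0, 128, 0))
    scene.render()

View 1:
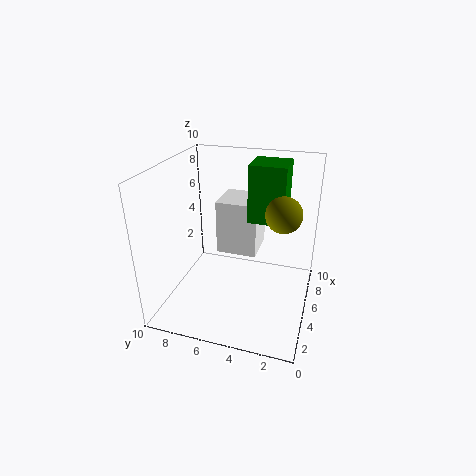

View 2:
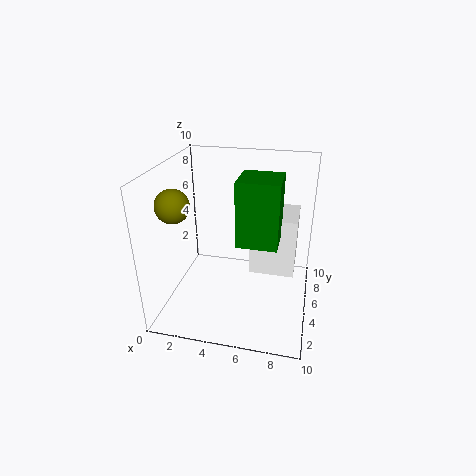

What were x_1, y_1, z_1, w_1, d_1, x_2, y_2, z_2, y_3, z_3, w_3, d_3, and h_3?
x_1 = 6
y_1 = 4
z_1 = 3
w_1 = 3
d_1 = 3
x_2 = 2
y_2 = 1.5
z_2 = 8.5
y_3 = 2
z_3 = 6
w_3 = 2.5
d_3 = 2.5
h_3 = 4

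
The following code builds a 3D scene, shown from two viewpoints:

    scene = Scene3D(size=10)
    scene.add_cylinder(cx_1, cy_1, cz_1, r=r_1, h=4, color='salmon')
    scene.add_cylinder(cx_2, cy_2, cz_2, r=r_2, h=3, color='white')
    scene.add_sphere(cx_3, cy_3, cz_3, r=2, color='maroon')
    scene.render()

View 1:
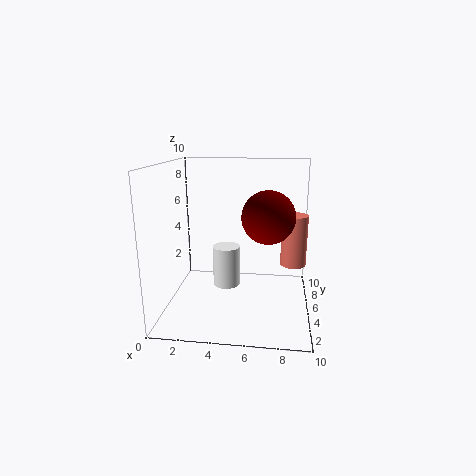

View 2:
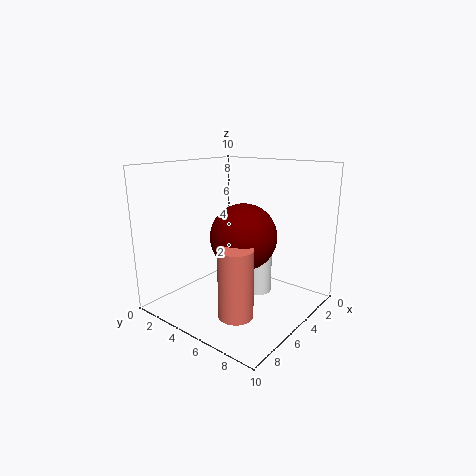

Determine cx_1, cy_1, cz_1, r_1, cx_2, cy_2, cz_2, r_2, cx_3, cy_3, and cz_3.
cx_1 = 9; cy_1 = 8; cz_1 = 2; r_1 = 1; cx_2 = 4; cy_2 = 6; cz_2 = 1; r_2 = 1; cx_3 = 7; cy_3 = 7; cz_3 = 6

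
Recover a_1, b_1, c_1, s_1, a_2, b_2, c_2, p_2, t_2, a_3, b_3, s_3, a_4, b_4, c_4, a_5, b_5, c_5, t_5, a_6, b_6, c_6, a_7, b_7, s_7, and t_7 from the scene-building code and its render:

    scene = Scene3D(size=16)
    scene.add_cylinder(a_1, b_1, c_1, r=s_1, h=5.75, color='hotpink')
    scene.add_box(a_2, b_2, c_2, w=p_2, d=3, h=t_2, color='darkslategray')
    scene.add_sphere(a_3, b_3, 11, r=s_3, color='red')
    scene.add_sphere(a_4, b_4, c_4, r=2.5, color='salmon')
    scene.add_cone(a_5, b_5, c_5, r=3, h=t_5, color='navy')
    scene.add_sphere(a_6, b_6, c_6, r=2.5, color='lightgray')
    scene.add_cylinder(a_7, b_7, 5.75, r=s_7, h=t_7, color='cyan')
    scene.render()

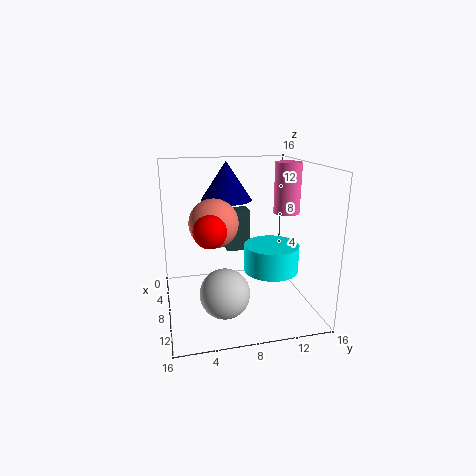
a_1 = 7
b_1 = 14
c_1 = 10.25
s_1 = 1.5
a_2 = 1
b_2 = 7.75
c_2 = 4.5
p_2 = 2.25
t_2 = 5.25
a_3 = 14
b_3 = 4
s_3 = 1.5
a_4 = 10
b_4 = 5
c_4 = 10.5
a_5 = 4.25
b_5 = 7.5
c_5 = 11.5
t_5 = 4.5
a_6 = 12.75
b_6 = 5.5
c_6 = 4
a_7 = 12
b_7 = 10.5
s_7 = 2.75
t_7 = 2.75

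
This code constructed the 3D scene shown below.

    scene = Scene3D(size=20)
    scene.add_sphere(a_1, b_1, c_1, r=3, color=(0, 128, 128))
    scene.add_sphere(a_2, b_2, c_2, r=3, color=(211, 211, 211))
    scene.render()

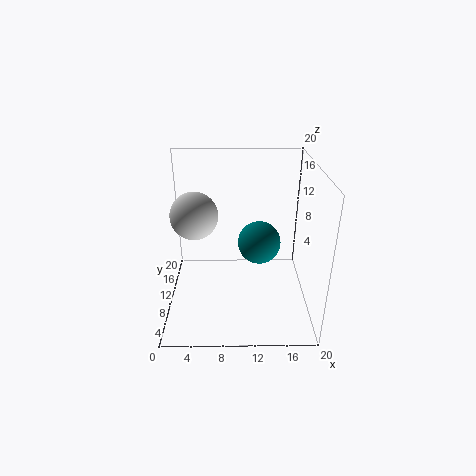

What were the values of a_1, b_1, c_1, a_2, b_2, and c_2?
a_1 = 13; b_1 = 10.5; c_1 = 9; a_2 = 4.5; b_2 = 7.5; c_2 = 14.5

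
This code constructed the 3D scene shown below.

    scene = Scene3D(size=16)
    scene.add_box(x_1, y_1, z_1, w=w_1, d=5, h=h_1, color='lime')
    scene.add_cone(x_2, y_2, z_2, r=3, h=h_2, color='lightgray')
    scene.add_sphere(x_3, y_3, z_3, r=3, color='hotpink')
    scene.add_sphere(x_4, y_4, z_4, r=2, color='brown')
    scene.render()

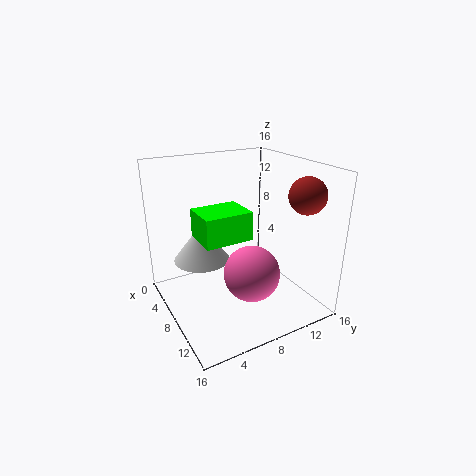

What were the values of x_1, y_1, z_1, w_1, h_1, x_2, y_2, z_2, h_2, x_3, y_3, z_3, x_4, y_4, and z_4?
x_1 = 7; y_1 = 3; z_1 = 9; w_1 = 4; h_1 = 3; x_2 = 7; y_2 = 4; z_2 = 6; h_2 = 4; x_3 = 11; y_3 = 8; z_3 = 5; x_4 = 12; y_4 = 14; z_4 = 13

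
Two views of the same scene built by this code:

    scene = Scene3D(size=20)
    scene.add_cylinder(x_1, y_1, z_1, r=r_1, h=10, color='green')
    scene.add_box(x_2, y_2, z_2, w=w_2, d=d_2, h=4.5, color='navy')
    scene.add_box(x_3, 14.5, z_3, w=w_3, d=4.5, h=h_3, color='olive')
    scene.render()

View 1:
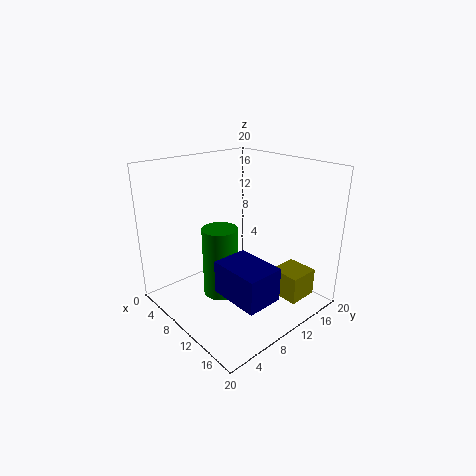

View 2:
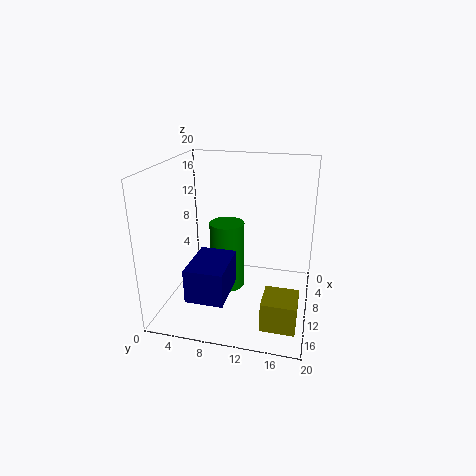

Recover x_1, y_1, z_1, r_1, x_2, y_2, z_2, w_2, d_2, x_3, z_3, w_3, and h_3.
x_1 = 8.5
y_1 = 8
z_1 = 1.5
r_1 = 2.5
x_2 = 11
y_2 = 5
z_2 = 4
w_2 = 7
d_2 = 5
x_3 = 12.5
z_3 = 0.5
w_3 = 4.5
h_3 = 4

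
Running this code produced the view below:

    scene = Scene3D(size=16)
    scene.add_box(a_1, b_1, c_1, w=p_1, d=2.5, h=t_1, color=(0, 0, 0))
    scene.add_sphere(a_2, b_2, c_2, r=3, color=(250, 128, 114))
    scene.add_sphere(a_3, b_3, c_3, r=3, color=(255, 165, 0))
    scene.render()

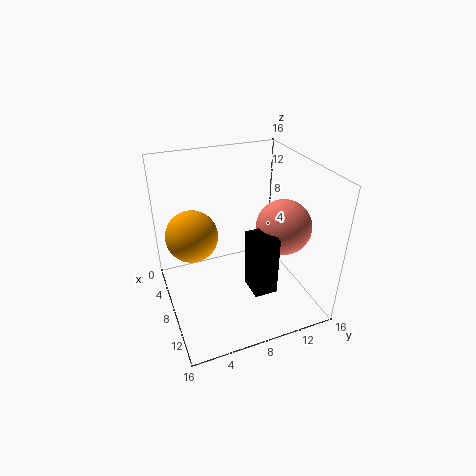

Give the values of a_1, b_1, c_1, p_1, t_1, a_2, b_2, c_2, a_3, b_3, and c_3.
a_1 = 10; b_1 = 8; c_1 = 3.5; p_1 = 3; t_1 = 6.5; a_2 = 10; b_2 = 12.5; c_2 = 9.5; a_3 = 5; b_3 = 3.5; c_3 = 7.5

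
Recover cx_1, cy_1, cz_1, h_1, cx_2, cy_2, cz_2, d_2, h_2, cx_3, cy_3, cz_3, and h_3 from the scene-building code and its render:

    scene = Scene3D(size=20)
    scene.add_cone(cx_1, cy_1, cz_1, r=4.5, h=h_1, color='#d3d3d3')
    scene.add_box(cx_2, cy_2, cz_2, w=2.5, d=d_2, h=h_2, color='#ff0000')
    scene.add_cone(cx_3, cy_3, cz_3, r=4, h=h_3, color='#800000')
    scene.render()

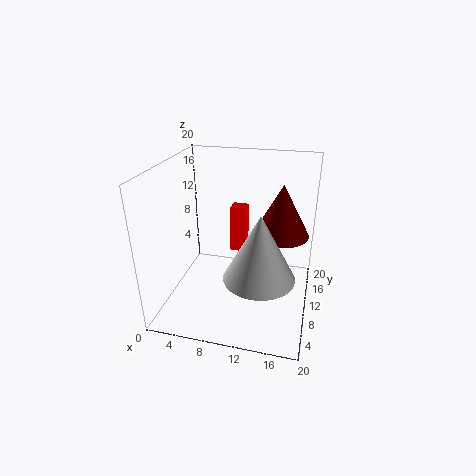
cx_1 = 14; cy_1 = 5; cz_1 = 7.5; h_1 = 8.5; cx_2 = 7; cy_2 = 16.5; cz_2 = 4; d_2 = 2.5; h_2 = 7.5; cx_3 = 15.5; cy_3 = 13.5; cz_3 = 9.5; h_3 = 7.5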